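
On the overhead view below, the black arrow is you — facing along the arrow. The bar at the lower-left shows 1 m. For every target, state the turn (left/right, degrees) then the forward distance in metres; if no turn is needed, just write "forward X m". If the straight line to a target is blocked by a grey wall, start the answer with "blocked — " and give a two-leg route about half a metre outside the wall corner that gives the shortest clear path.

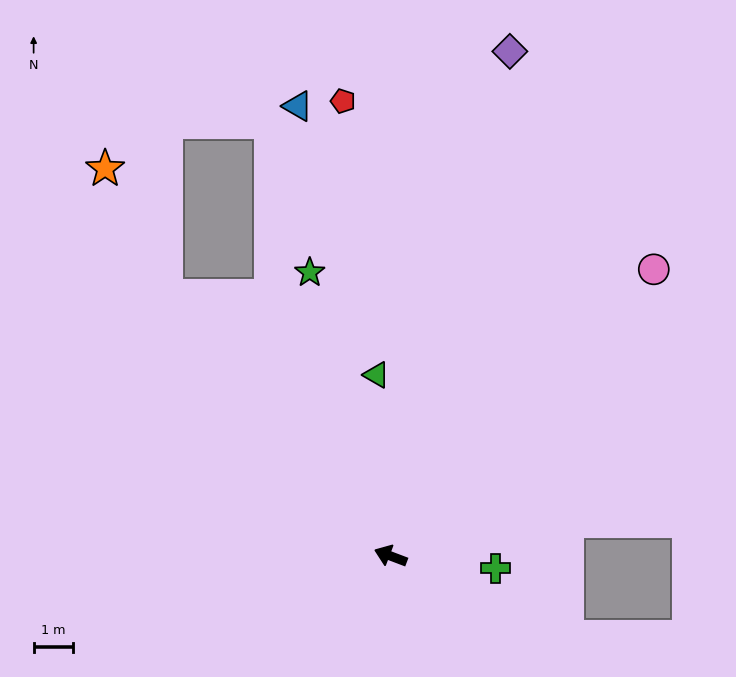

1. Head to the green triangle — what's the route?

turn right 65°, forward 4.7 m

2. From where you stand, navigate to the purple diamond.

turn right 83°, forward 13.3 m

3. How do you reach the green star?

turn right 53°, forward 7.6 m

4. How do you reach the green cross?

turn right 166°, forward 2.7 m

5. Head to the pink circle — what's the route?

turn right 112°, forward 10.0 m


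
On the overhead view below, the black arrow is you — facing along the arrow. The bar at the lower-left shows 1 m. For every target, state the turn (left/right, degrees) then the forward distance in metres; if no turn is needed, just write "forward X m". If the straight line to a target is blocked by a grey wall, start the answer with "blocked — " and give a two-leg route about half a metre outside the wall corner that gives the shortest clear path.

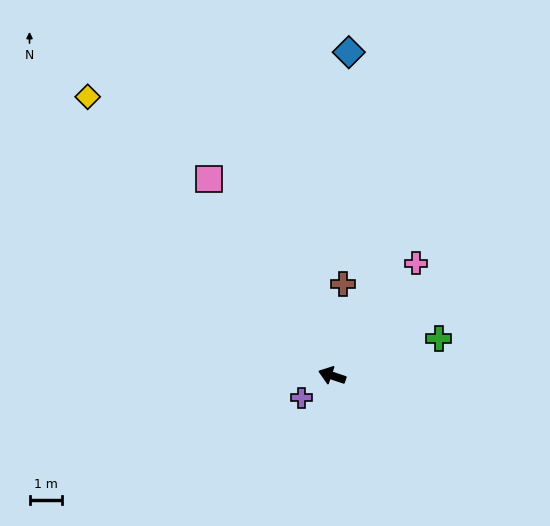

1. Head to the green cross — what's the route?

turn right 142°, forward 3.4 m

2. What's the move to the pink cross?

turn right 108°, forward 4.3 m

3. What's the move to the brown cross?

turn right 78°, forward 2.8 m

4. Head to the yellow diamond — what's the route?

turn right 30°, forward 11.3 m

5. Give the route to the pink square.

turn right 39°, forward 7.1 m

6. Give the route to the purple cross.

turn left 55°, forward 1.2 m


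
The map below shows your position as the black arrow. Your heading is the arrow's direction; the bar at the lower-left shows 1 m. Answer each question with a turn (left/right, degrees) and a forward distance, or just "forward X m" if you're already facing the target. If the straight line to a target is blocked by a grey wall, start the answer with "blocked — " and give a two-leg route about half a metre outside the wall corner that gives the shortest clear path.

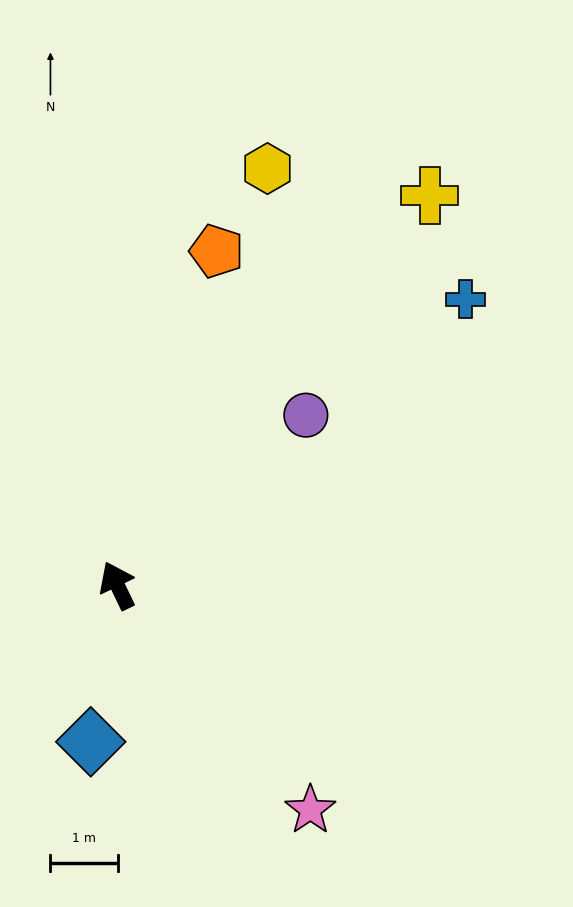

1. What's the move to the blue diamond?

turn left 145°, forward 2.4 m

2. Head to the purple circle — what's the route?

turn right 74°, forward 3.8 m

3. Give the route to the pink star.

turn right 165°, forward 4.4 m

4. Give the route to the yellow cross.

turn right 64°, forward 7.4 m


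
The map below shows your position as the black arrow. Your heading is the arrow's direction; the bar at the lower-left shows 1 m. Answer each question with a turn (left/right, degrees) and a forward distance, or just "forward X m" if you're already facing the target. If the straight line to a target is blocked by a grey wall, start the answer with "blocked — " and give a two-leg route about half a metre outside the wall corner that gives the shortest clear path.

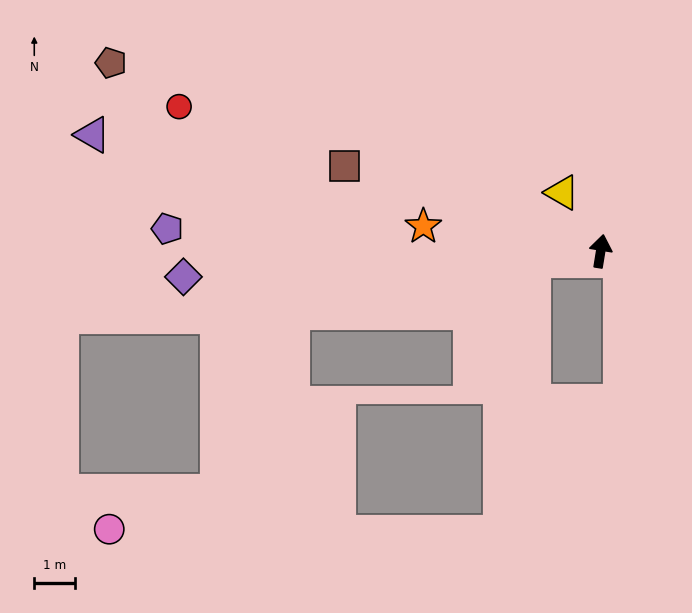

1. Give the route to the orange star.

turn left 91°, forward 4.4 m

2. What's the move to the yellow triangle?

turn left 43°, forward 1.7 m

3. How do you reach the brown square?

turn left 81°, forward 6.6 m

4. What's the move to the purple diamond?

turn left 103°, forward 10.2 m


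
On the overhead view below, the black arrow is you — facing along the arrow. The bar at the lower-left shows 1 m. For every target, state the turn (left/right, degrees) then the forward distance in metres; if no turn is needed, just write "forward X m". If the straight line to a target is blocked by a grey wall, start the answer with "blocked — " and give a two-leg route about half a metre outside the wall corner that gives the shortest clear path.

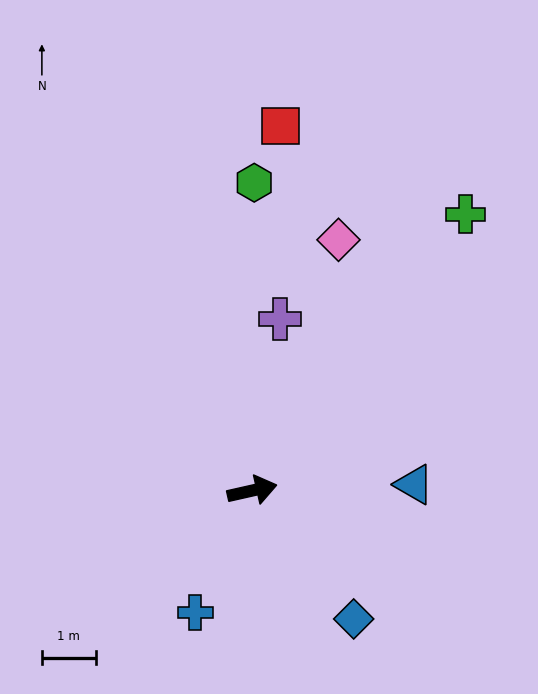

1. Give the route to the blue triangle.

turn right 11°, forward 3.0 m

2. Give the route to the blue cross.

turn right 128°, forward 2.5 m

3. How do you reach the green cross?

turn left 40°, forward 6.5 m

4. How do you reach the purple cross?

turn left 68°, forward 3.2 m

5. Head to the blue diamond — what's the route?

turn right 64°, forward 3.0 m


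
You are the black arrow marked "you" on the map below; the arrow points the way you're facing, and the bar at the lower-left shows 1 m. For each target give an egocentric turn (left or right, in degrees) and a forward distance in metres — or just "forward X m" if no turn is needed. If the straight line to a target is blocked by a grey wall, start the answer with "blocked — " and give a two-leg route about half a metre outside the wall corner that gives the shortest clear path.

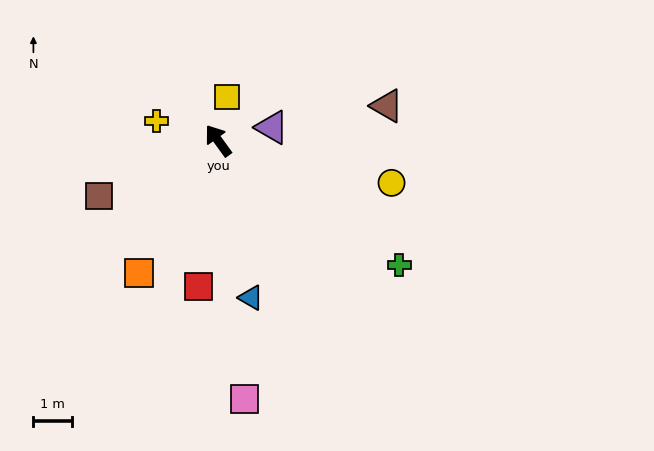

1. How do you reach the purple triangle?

turn right 112°, forward 1.4 m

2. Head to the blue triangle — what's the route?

turn left 156°, forward 4.2 m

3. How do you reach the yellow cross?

turn left 36°, forward 1.7 m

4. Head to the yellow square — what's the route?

turn right 47°, forward 1.1 m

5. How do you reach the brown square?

turn left 79°, forward 3.4 m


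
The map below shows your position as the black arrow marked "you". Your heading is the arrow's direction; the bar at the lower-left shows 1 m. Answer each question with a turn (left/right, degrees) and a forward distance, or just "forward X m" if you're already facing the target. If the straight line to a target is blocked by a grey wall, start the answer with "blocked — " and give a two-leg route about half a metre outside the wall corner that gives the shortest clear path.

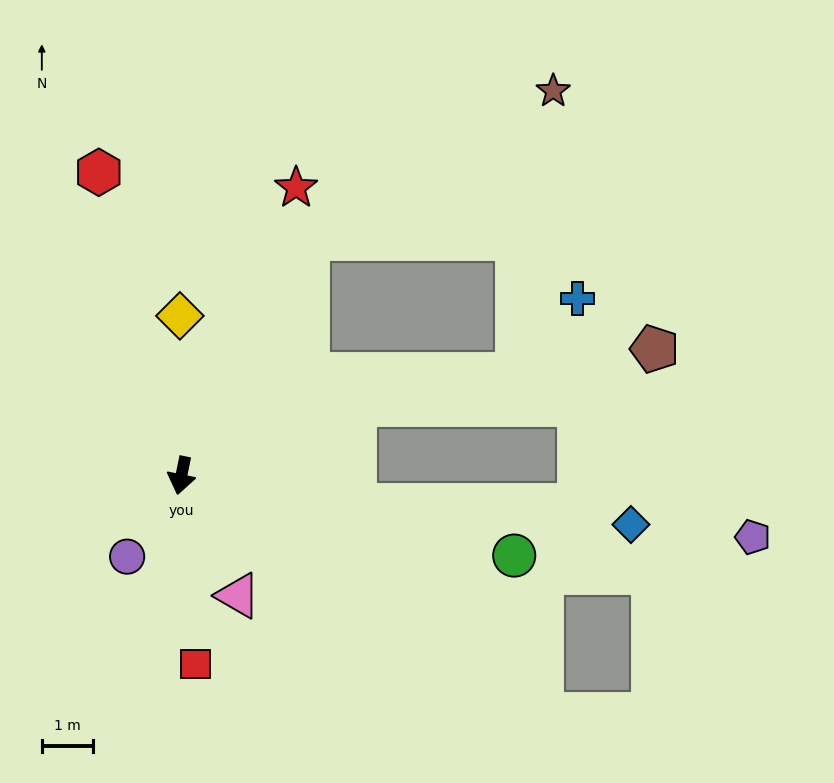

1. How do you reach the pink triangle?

turn left 37°, forward 2.6 m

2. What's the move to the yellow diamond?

turn right 168°, forward 3.1 m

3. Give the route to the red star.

turn left 170°, forward 6.1 m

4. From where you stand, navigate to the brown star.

blocked — turn left 163°, forward 5.3 m, then turn right 30°, forward 5.6 m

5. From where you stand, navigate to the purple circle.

turn right 22°, forward 1.9 m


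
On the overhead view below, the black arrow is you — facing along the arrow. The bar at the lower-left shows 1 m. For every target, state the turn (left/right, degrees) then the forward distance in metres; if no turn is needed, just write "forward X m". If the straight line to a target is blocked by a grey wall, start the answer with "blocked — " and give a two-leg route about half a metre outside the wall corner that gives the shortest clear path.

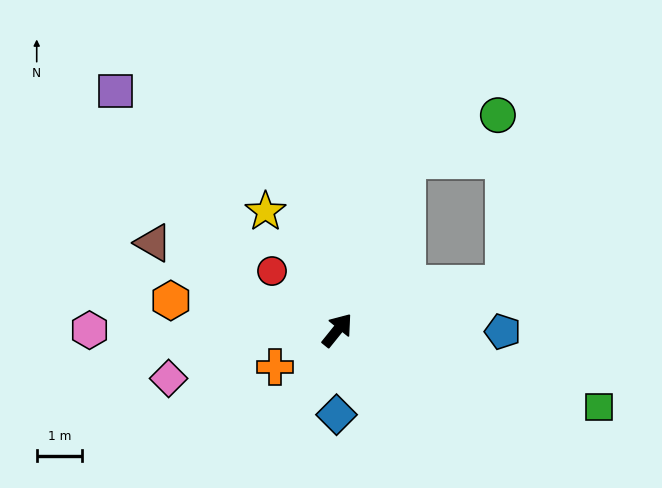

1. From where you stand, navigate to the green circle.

blocked — turn left 17°, forward 4.1 m, then turn right 42°, forward 2.3 m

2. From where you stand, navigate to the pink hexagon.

turn left 129°, forward 5.5 m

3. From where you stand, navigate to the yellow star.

turn left 70°, forward 3.1 m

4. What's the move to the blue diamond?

turn right 142°, forward 1.9 m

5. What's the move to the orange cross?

turn left 160°, forward 1.6 m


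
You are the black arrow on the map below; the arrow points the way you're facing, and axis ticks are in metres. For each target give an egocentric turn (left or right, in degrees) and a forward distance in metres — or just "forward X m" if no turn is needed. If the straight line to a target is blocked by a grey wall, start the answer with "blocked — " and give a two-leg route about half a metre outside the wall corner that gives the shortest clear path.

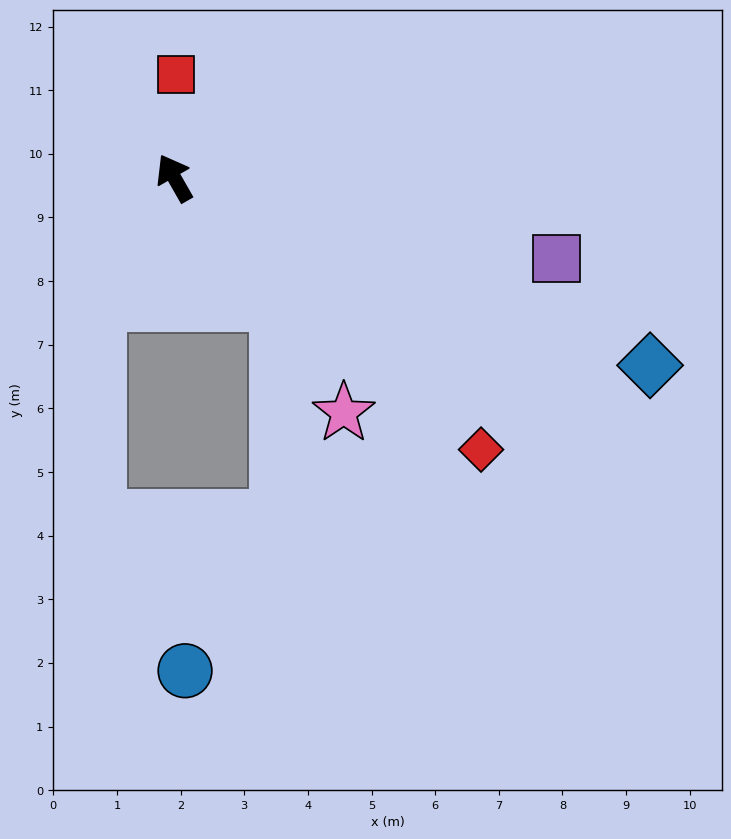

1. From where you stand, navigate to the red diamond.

turn right 161°, forward 6.4 m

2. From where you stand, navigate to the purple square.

turn right 132°, forward 6.1 m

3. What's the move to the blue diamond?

turn right 141°, forward 8.0 m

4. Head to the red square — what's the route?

turn right 31°, forward 1.6 m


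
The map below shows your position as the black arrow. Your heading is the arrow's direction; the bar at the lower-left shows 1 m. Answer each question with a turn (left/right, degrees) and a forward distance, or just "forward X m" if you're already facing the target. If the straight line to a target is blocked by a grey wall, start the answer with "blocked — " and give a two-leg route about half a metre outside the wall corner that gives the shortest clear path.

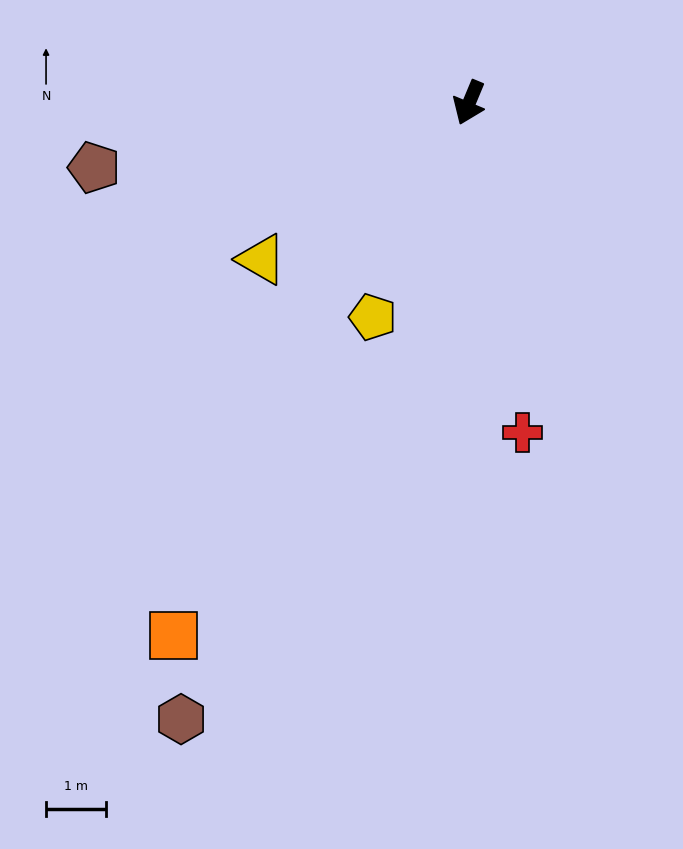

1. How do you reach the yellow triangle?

turn right 30°, forward 4.3 m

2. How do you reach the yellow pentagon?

forward 3.9 m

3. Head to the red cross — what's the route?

turn left 32°, forward 5.6 m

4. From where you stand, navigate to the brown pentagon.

turn right 58°, forward 6.3 m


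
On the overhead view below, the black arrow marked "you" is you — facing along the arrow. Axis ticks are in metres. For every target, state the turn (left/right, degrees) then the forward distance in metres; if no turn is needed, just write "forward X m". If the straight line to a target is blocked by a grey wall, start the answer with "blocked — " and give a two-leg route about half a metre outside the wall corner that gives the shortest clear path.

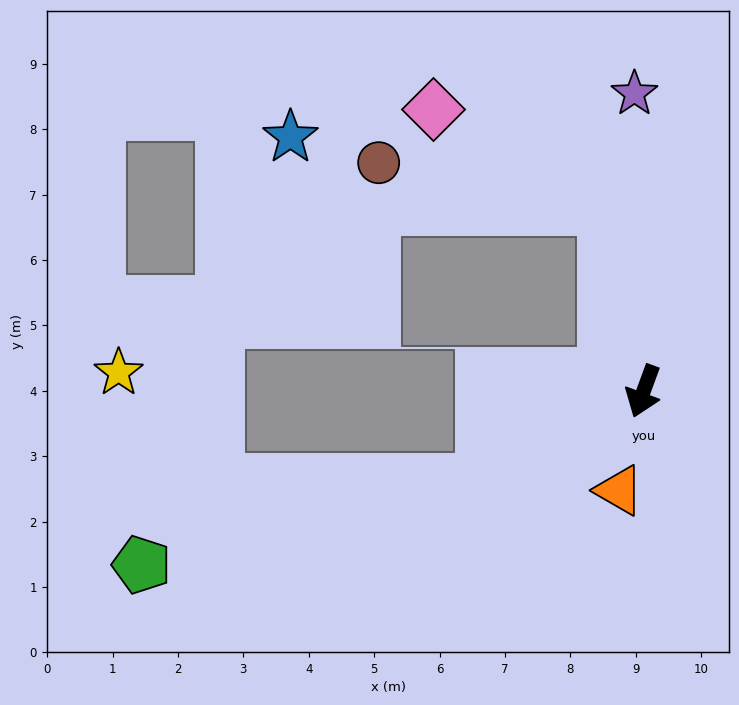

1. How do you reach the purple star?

turn right 158°, forward 4.6 m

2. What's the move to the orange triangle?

turn left 6°, forward 1.6 m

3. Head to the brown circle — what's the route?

blocked — turn right 148°, forward 2.9 m, then turn left 67°, forward 3.5 m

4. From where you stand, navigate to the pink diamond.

blocked — turn right 148°, forward 2.9 m, then turn left 48°, forward 3.0 m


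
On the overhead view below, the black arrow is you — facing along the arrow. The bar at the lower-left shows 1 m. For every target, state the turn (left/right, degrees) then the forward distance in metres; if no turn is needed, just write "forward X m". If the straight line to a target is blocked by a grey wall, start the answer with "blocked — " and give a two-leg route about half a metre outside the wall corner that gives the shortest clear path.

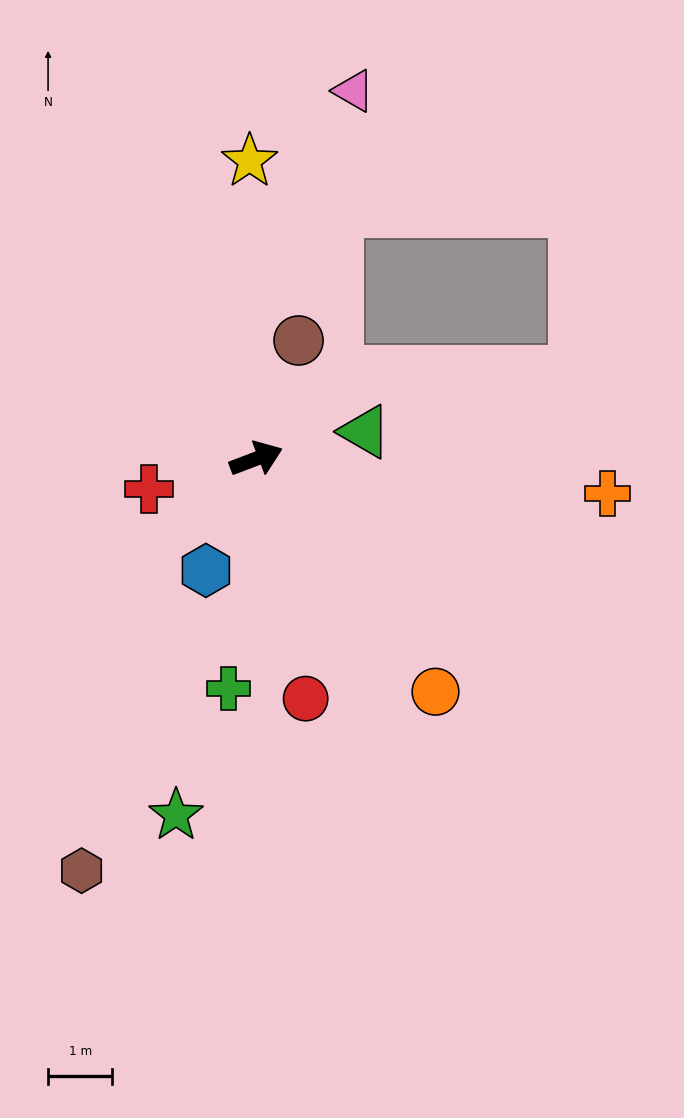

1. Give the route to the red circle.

turn right 99°, forward 3.8 m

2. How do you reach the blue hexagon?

turn right 135°, forward 1.9 m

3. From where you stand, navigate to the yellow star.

turn left 70°, forward 4.6 m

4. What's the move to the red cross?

turn left 175°, forward 1.7 m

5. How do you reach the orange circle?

turn right 73°, forward 4.6 m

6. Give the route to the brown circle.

turn left 49°, forward 2.0 m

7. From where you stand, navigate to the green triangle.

turn right 7°, forward 1.7 m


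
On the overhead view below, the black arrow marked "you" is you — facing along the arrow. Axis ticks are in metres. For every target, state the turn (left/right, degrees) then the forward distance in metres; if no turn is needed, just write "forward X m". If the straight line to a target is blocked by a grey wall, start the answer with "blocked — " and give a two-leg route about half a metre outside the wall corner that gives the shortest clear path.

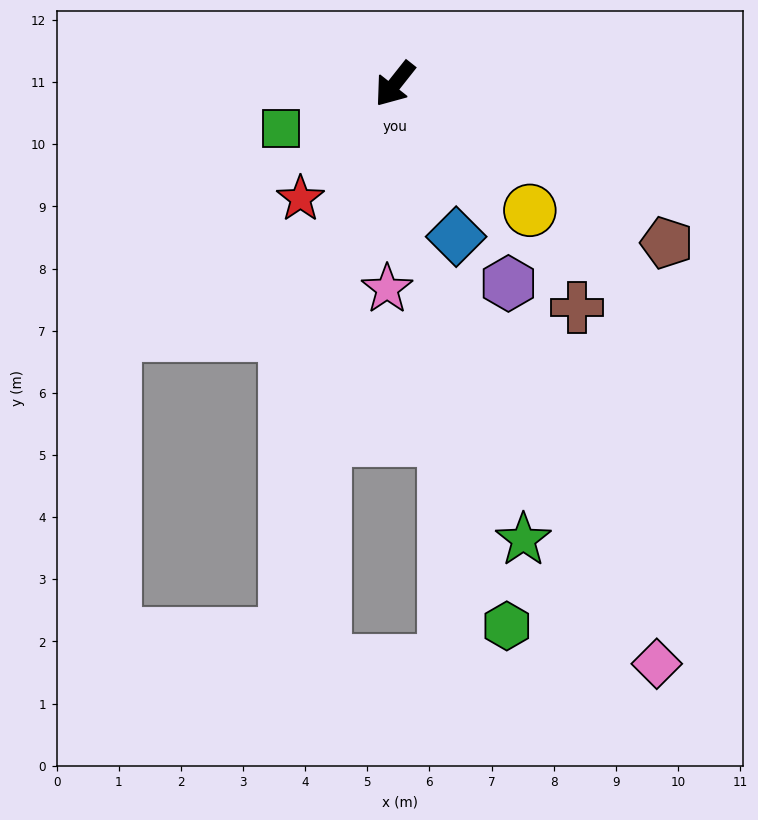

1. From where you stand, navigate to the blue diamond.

turn left 60°, forward 2.6 m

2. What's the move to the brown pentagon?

turn left 98°, forward 5.1 m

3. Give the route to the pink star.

turn left 36°, forward 3.3 m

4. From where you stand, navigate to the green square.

turn right 30°, forward 2.0 m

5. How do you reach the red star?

forward 2.4 m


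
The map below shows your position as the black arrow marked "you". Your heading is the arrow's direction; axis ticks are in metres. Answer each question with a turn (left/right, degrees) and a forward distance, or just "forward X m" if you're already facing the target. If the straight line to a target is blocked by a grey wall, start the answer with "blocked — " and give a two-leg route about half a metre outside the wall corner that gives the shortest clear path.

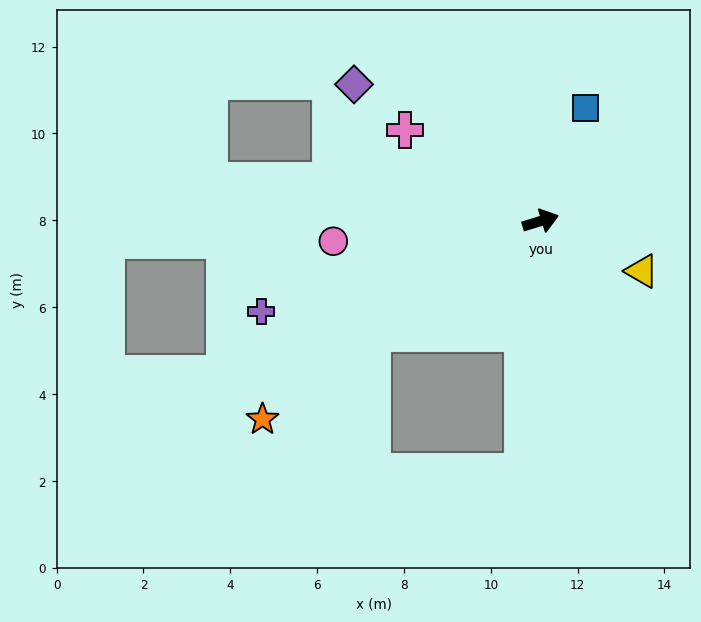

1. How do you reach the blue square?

turn left 51°, forward 2.8 m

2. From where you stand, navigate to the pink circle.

turn left 169°, forward 4.8 m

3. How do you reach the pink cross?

turn left 129°, forward 3.8 m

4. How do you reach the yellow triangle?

turn right 43°, forward 2.6 m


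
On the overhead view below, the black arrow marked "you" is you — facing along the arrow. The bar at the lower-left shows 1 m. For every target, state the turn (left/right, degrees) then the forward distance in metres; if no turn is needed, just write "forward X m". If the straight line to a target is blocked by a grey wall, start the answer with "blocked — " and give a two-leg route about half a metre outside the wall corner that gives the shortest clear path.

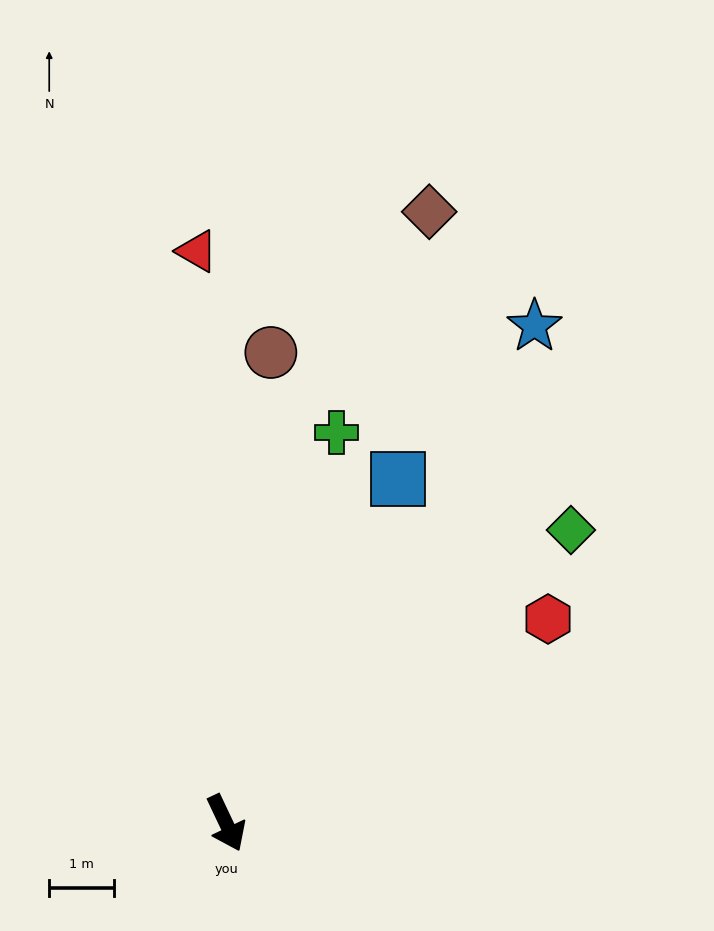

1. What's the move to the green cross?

turn left 139°, forward 6.3 m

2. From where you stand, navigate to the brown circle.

turn left 149°, forward 7.3 m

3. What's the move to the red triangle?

turn left 158°, forward 8.8 m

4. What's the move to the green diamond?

turn left 105°, forward 7.0 m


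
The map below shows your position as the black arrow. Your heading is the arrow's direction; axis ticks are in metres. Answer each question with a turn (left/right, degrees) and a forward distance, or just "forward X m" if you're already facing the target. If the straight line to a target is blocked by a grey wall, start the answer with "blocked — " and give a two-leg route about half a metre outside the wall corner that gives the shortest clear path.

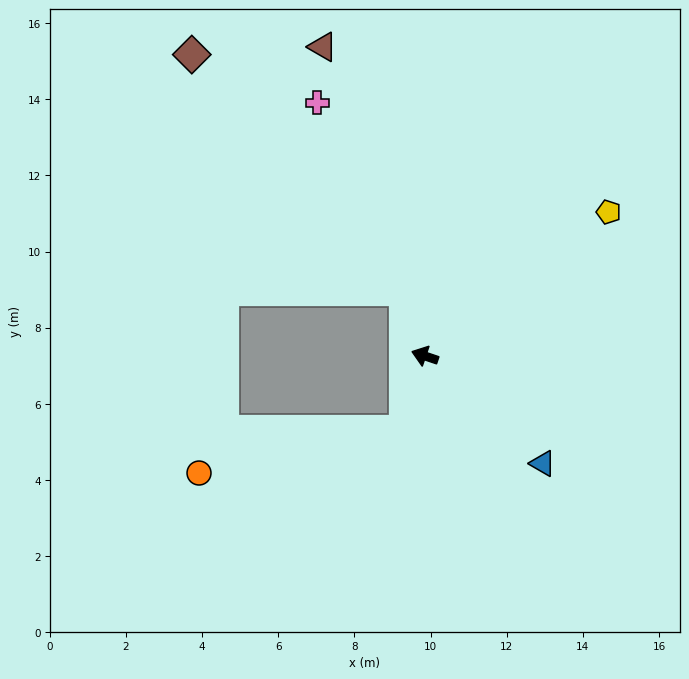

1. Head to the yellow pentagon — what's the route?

turn right 123°, forward 6.1 m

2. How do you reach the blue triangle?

turn left 156°, forward 4.2 m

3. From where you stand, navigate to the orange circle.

blocked — turn left 94°, forward 2.1 m, then turn right 64°, forward 5.5 m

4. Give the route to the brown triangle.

turn right 53°, forward 8.5 m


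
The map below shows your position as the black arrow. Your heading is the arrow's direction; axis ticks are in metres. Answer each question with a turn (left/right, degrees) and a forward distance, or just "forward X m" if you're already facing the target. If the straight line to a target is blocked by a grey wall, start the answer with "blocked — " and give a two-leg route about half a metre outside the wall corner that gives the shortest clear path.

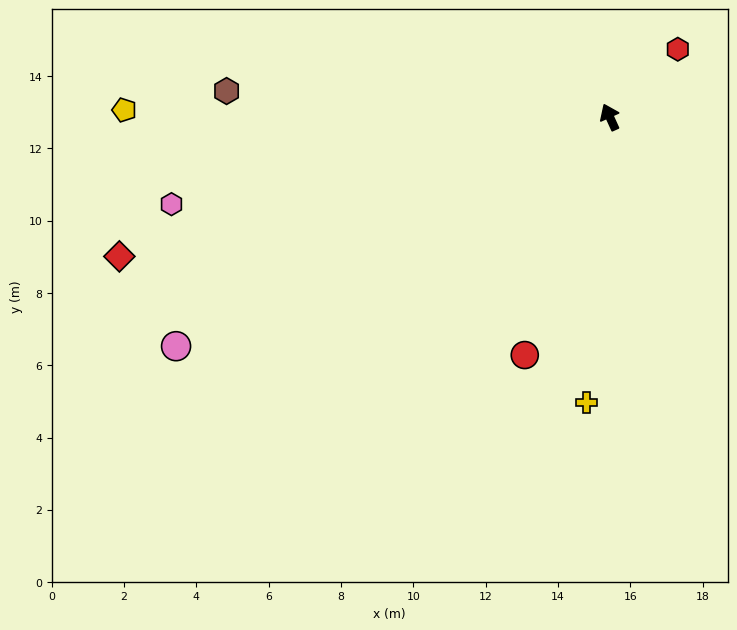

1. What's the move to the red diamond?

turn left 82°, forward 14.1 m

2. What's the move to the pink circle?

turn left 94°, forward 13.6 m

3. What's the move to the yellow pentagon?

turn left 65°, forward 13.4 m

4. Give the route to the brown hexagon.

turn left 62°, forward 10.6 m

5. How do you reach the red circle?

turn left 136°, forward 7.0 m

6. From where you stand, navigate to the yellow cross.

turn left 151°, forward 7.9 m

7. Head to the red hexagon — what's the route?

turn right 69°, forward 2.7 m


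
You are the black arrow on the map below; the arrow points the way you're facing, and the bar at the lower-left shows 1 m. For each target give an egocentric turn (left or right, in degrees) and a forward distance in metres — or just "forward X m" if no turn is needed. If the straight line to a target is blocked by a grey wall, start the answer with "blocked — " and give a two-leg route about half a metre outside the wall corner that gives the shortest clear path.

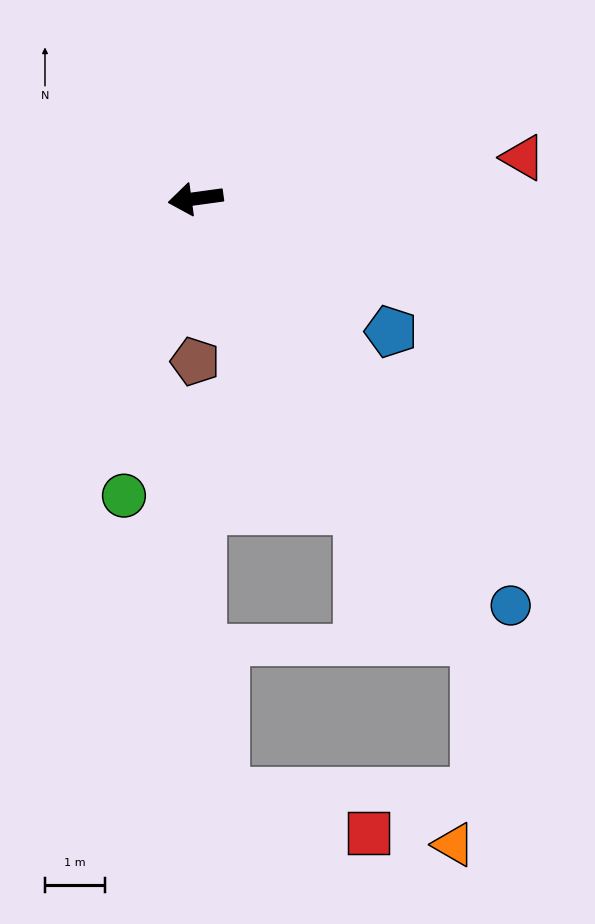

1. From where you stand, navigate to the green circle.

turn left 69°, forward 5.1 m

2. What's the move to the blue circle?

turn left 120°, forward 8.6 m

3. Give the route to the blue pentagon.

turn left 138°, forward 3.9 m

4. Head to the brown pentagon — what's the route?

turn left 82°, forward 2.7 m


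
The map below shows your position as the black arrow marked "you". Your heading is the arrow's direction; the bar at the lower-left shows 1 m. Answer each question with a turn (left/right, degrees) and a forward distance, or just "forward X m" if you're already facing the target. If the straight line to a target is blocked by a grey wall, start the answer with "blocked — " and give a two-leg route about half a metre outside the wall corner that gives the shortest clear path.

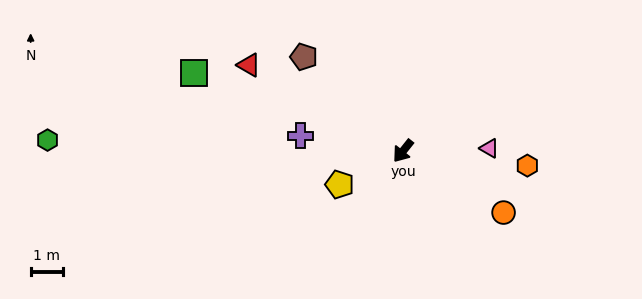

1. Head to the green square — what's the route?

turn right 72°, forward 6.9 m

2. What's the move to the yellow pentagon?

turn right 24°, forward 2.2 m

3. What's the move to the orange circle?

turn left 97°, forward 3.6 m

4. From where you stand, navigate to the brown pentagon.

turn right 95°, forward 4.2 m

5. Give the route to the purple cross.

turn right 60°, forward 3.2 m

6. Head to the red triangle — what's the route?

turn right 81°, forward 5.4 m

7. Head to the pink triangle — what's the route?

turn left 130°, forward 2.7 m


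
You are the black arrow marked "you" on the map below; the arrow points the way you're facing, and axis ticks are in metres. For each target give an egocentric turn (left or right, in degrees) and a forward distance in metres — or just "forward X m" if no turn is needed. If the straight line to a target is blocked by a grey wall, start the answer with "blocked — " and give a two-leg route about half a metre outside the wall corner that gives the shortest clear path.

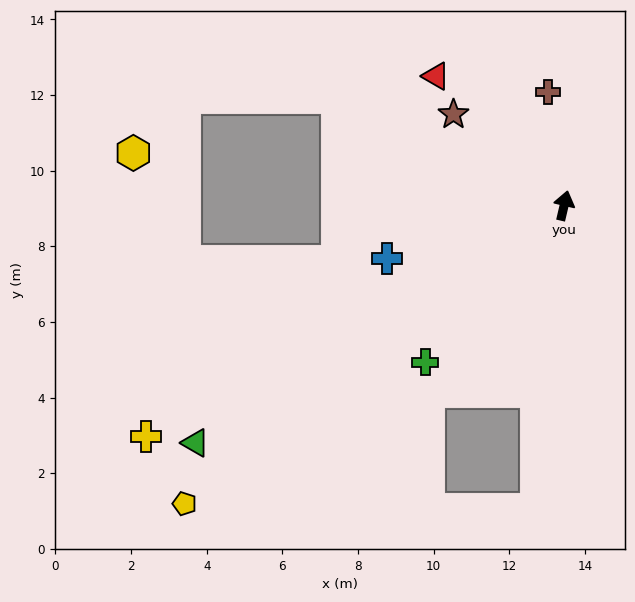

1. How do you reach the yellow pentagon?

turn left 141°, forward 12.8 m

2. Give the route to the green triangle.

turn left 136°, forward 11.6 m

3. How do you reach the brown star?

turn left 64°, forward 3.8 m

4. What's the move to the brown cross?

turn left 21°, forward 3.0 m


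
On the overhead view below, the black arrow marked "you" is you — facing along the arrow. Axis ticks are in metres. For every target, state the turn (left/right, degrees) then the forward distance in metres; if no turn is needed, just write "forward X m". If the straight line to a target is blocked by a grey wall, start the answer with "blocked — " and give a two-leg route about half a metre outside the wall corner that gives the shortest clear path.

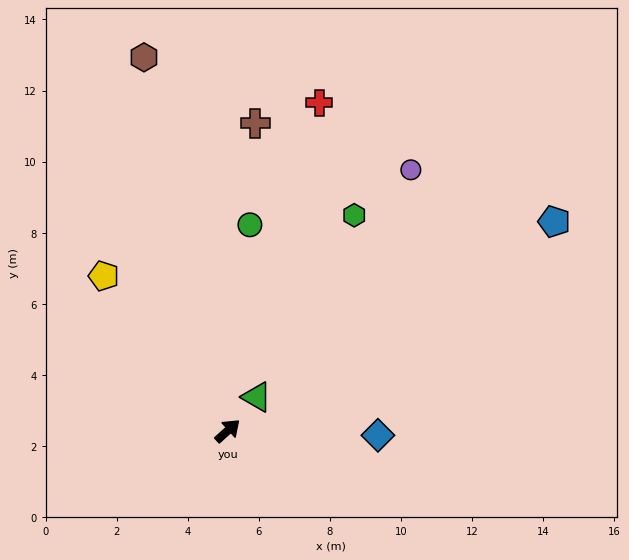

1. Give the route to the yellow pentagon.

turn left 87°, forward 5.6 m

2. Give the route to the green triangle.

turn left 7°, forward 1.3 m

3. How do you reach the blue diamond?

turn right 44°, forward 4.2 m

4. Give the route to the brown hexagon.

turn left 61°, forward 10.8 m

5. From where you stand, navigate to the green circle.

turn left 42°, forward 5.8 m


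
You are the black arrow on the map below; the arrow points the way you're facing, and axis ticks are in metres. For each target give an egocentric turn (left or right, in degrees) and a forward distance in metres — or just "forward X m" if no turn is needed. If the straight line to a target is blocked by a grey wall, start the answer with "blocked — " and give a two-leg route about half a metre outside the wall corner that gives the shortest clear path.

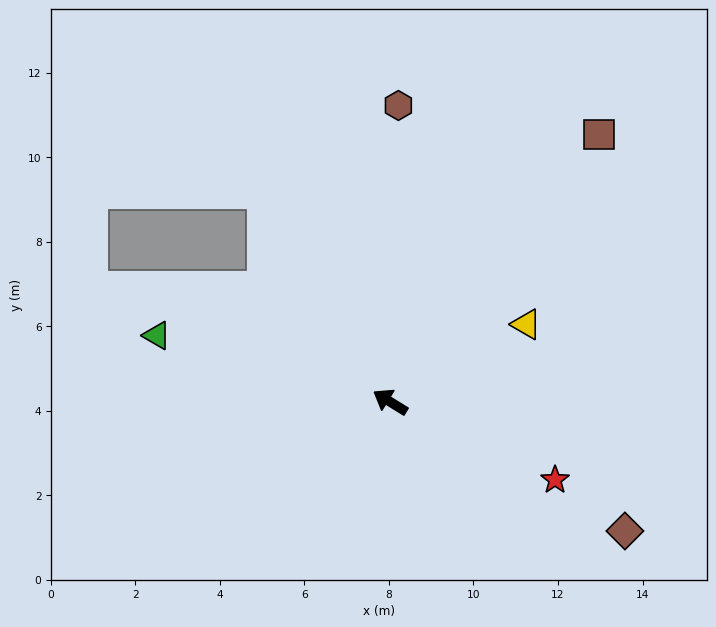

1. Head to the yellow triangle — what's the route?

turn right 119°, forward 3.7 m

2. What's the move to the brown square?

turn right 96°, forward 8.0 m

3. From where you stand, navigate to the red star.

turn right 174°, forward 4.3 m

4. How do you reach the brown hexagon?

turn right 60°, forward 7.0 m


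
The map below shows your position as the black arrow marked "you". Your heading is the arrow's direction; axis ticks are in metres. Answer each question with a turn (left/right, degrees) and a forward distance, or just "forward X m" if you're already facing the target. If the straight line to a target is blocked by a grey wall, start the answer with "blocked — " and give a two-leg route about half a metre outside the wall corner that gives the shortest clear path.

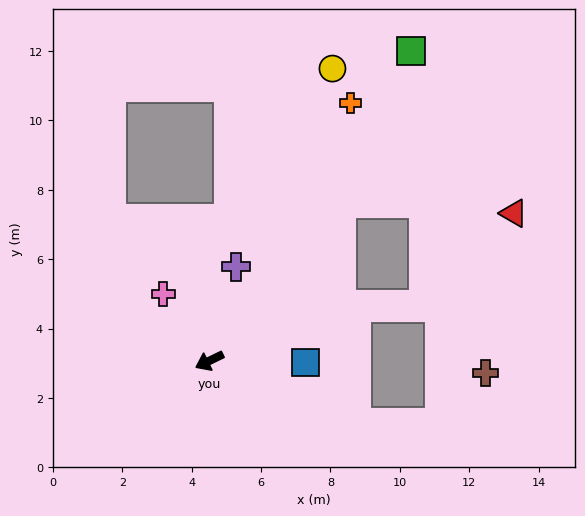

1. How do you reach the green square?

turn right 149°, forward 10.7 m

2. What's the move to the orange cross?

turn right 145°, forward 8.5 m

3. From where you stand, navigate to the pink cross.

turn right 81°, forward 2.3 m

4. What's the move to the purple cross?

turn right 132°, forward 2.8 m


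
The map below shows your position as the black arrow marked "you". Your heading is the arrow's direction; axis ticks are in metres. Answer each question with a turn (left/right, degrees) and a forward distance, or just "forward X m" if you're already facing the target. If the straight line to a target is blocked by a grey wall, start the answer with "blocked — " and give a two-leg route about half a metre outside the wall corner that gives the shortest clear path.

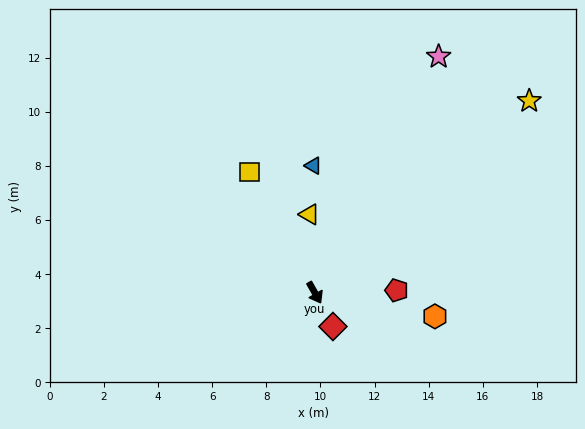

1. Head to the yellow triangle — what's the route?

turn left 154°, forward 2.9 m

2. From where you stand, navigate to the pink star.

turn left 123°, forward 9.9 m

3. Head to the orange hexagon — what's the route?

turn left 49°, forward 4.5 m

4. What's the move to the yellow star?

turn left 102°, forward 10.6 m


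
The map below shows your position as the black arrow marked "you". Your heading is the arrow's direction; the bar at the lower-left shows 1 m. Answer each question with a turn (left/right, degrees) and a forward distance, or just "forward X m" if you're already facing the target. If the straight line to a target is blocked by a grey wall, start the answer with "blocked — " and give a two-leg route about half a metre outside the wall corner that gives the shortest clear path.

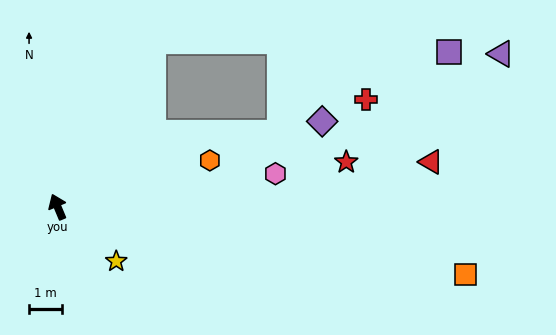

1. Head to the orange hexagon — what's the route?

turn right 96°, forward 4.9 m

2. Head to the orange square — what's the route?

turn right 122°, forward 12.6 m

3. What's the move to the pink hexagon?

turn right 104°, forward 6.7 m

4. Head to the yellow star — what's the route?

turn right 156°, forward 2.4 m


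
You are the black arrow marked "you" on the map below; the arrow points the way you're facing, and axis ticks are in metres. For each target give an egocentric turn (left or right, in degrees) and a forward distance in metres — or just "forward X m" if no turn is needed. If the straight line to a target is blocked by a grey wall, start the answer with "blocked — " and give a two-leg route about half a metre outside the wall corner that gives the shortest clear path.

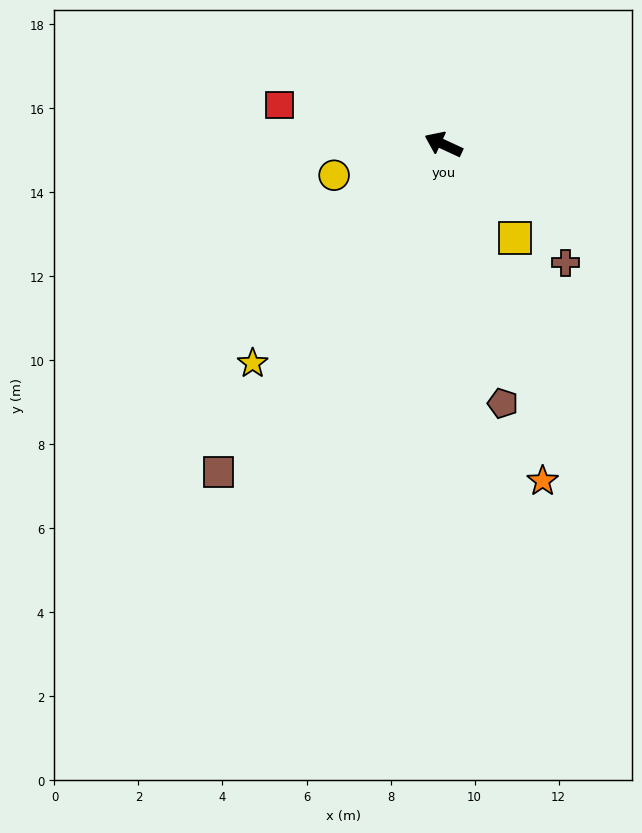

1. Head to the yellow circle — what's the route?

turn left 41°, forward 2.7 m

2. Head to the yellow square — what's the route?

turn left 152°, forward 2.8 m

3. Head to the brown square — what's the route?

turn left 80°, forward 9.5 m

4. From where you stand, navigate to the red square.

turn left 11°, forward 4.0 m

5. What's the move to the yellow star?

turn left 74°, forward 6.9 m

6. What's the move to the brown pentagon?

turn left 128°, forward 6.3 m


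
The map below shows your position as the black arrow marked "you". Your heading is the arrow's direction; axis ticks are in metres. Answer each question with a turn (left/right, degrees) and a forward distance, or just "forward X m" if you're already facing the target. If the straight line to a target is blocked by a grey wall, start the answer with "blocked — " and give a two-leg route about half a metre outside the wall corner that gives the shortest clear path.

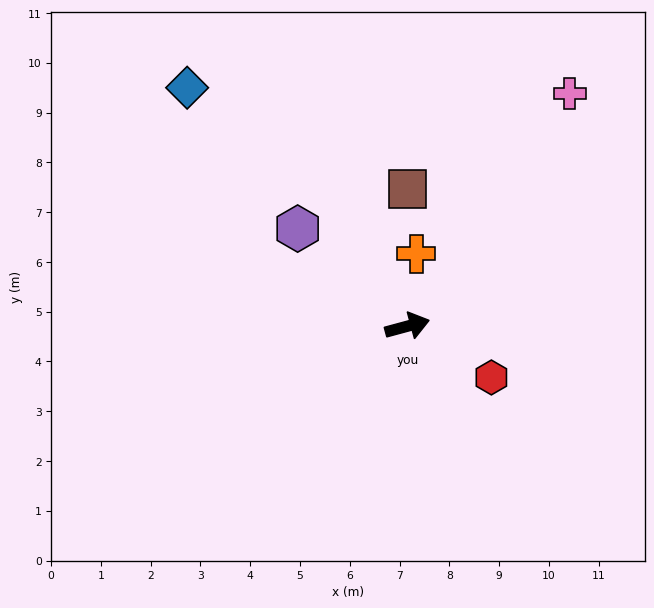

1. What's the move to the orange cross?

turn left 68°, forward 1.5 m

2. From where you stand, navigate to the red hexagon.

turn right 46°, forward 2.0 m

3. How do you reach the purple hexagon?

turn left 123°, forward 2.9 m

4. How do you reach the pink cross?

turn left 40°, forward 5.7 m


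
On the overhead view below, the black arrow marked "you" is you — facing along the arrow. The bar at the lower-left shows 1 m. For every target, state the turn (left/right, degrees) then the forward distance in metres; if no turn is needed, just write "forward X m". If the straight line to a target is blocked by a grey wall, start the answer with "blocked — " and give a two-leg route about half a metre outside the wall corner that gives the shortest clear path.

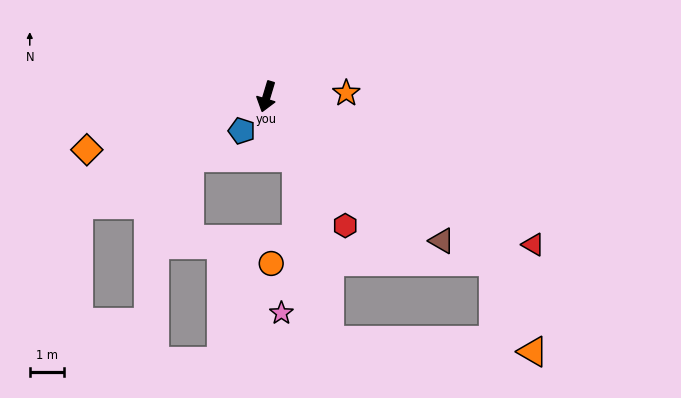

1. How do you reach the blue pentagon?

turn right 19°, forward 1.2 m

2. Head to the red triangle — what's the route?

turn left 78°, forward 8.9 m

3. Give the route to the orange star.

turn left 109°, forward 2.3 m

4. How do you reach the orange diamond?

turn right 57°, forward 5.5 m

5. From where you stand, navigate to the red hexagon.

turn left 48°, forward 4.4 m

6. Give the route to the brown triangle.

turn left 67°, forward 6.6 m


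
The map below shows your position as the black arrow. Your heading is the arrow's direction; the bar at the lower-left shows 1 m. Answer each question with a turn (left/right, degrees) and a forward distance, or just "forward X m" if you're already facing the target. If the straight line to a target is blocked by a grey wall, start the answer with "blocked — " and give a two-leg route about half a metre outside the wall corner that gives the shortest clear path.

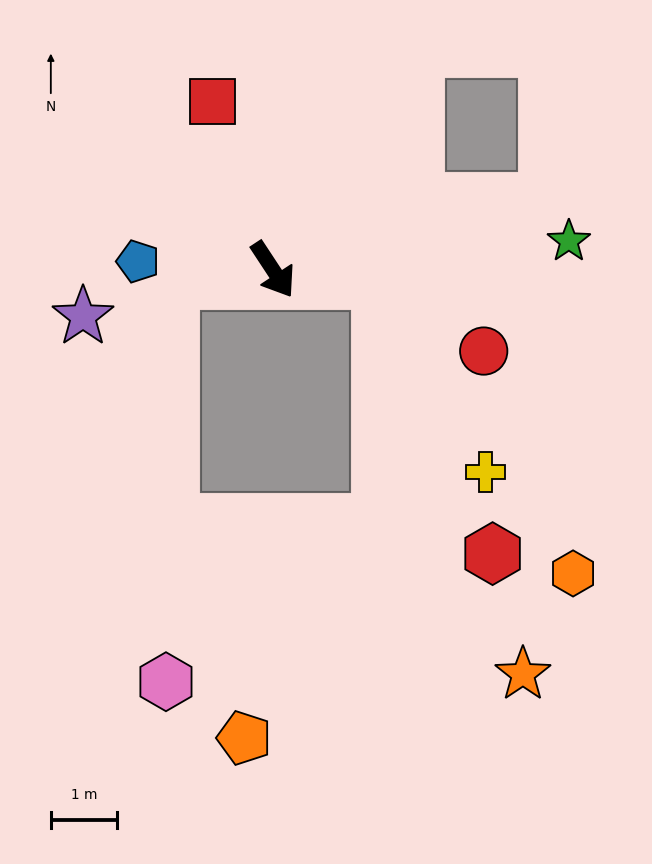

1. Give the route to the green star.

turn left 62°, forward 4.5 m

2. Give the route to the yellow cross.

blocked — turn left 51°, forward 1.6 m, then turn right 55°, forward 3.3 m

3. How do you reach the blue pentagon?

turn right 127°, forward 2.0 m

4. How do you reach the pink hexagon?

blocked — turn right 117°, forward 1.5 m, then turn left 83°, forward 6.0 m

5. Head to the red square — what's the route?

turn left 166°, forward 2.7 m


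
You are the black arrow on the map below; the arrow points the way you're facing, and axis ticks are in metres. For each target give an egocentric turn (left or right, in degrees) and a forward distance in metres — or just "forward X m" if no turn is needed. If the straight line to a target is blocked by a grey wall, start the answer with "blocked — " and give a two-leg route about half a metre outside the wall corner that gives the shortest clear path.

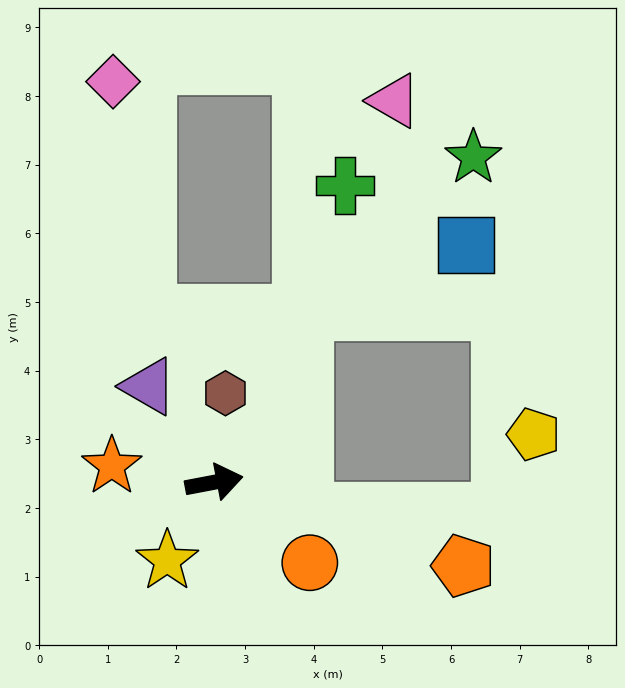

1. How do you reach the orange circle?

turn right 51°, forward 1.8 m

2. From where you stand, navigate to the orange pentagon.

turn right 29°, forward 3.8 m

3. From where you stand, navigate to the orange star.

turn left 160°, forward 1.5 m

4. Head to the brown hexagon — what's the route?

turn left 72°, forward 1.3 m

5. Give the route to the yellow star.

turn right 132°, forward 1.3 m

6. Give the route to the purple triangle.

turn left 113°, forward 1.7 m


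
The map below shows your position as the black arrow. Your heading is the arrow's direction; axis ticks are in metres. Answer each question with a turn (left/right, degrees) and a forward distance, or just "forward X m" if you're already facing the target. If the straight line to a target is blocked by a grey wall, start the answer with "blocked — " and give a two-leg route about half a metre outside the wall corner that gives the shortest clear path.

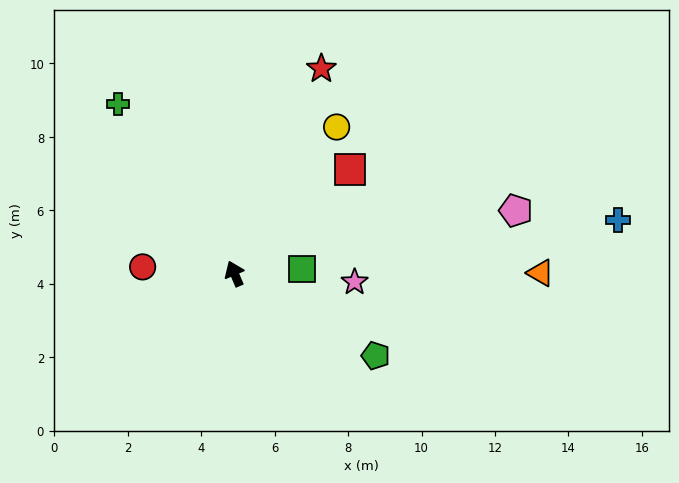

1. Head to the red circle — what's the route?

turn left 63°, forward 2.5 m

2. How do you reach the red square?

turn right 71°, forward 4.2 m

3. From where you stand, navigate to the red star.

turn right 46°, forward 6.1 m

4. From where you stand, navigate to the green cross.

turn left 11°, forward 5.6 m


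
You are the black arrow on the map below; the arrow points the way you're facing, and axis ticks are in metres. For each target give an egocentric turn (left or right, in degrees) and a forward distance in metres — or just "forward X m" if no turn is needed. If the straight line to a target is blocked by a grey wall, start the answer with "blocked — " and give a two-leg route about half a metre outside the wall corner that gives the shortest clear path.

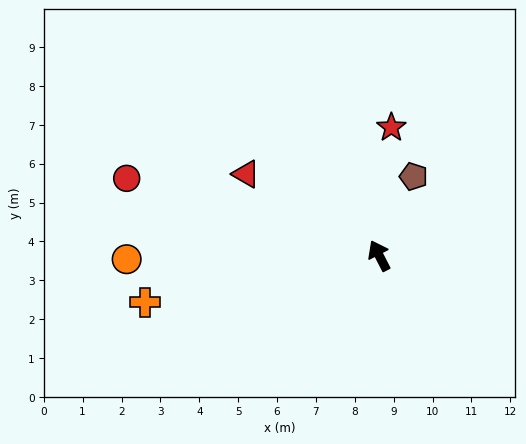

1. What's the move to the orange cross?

turn left 74°, forward 6.1 m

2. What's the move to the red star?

turn right 33°, forward 3.3 m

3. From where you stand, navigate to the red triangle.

turn left 31°, forward 4.0 m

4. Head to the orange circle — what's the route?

turn left 64°, forward 6.5 m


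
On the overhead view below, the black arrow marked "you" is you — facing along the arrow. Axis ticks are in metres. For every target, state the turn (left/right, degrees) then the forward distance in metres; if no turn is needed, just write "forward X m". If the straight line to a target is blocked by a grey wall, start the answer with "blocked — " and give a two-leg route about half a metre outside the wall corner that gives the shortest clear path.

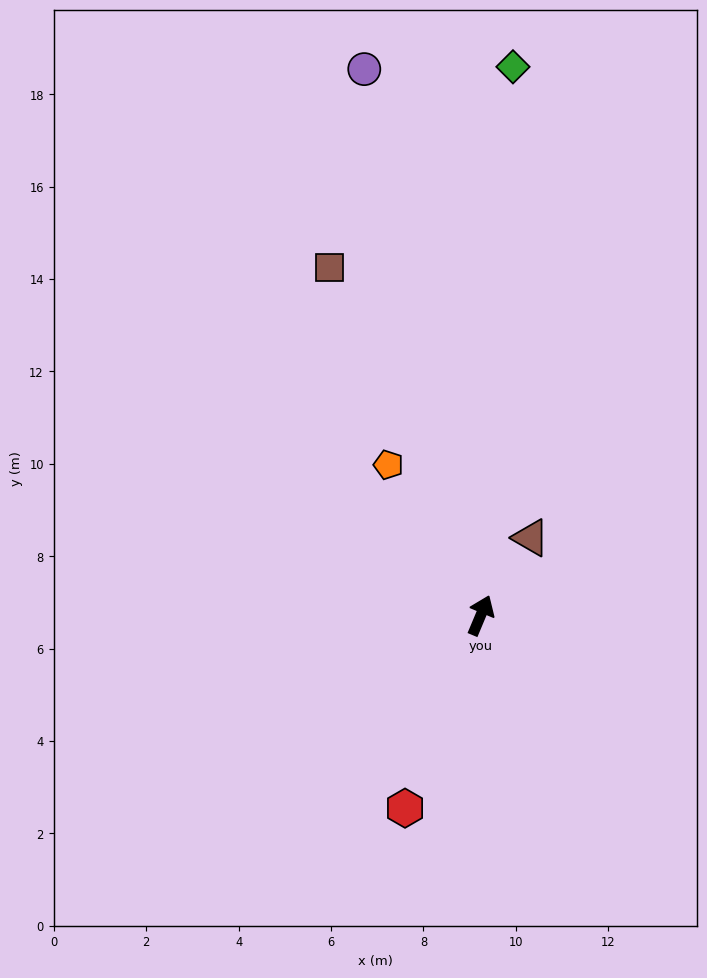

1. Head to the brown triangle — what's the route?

turn right 10°, forward 2.0 m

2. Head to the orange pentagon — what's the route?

turn left 54°, forward 3.8 m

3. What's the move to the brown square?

turn left 46°, forward 8.2 m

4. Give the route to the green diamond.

turn left 19°, forward 11.9 m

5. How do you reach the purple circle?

turn left 35°, forward 12.1 m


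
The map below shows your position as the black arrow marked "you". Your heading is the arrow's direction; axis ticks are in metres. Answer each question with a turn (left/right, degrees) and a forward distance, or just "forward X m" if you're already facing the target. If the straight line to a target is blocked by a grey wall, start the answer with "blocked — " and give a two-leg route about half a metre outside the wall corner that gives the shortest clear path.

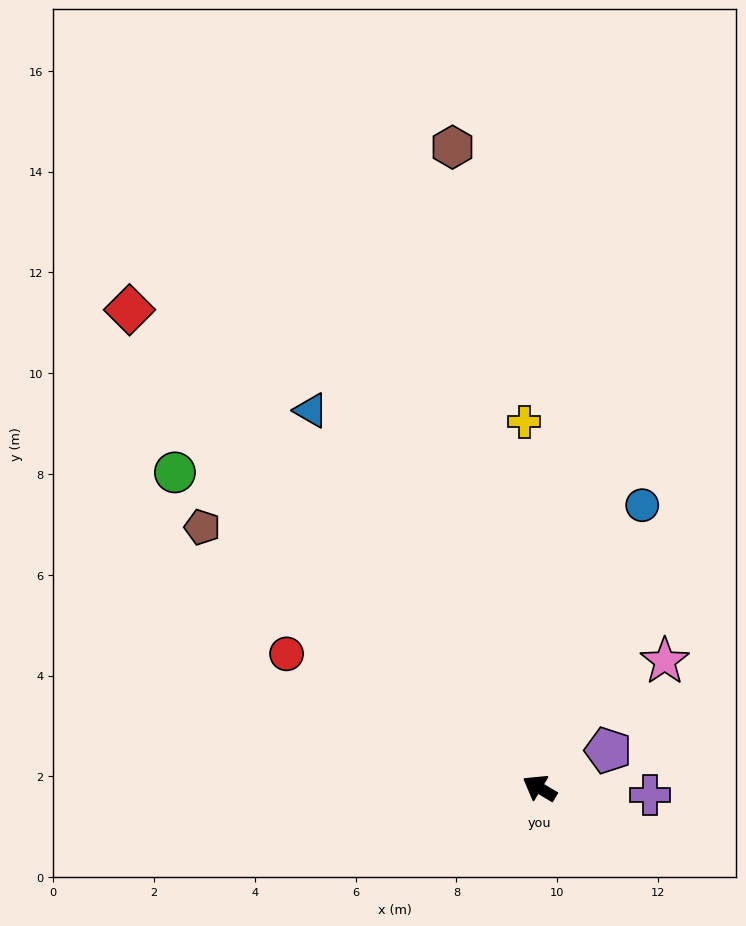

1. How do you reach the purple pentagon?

turn right 120°, forward 1.6 m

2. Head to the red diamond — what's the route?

turn right 19°, forward 12.5 m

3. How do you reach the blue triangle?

turn right 28°, forward 8.8 m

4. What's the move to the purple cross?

turn right 153°, forward 2.2 m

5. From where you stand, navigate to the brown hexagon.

turn right 52°, forward 12.8 m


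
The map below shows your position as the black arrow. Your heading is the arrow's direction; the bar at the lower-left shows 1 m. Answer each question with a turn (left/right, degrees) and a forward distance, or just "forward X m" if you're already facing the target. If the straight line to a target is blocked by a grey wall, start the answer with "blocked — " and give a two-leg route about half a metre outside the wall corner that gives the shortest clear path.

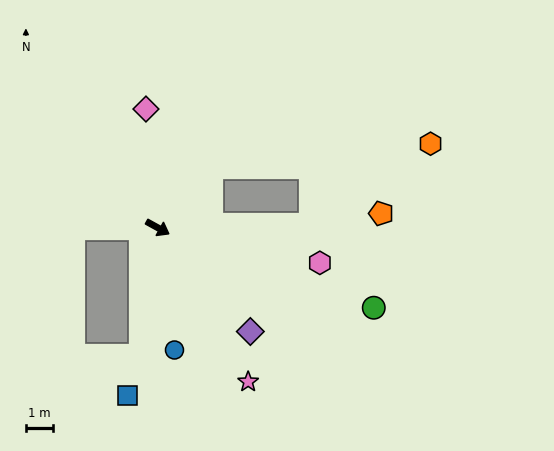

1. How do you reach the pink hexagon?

turn left 17°, forward 6.0 m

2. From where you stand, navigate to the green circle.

turn left 9°, forward 8.3 m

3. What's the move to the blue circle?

turn right 53°, forward 4.5 m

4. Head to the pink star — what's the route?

turn right 31°, forward 6.5 m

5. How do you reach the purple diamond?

turn right 19°, forward 5.0 m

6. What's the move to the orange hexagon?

blocked — turn left 30°, forward 5.5 m, then turn left 33°, forward 5.2 m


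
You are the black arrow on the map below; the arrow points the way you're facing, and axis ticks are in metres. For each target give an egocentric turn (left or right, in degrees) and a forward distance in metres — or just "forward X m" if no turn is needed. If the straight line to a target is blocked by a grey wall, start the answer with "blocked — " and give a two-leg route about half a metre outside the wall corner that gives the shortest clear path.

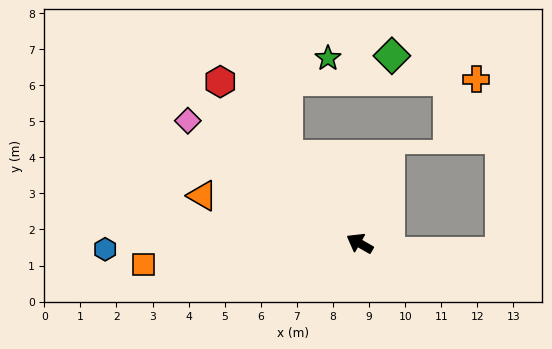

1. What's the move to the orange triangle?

turn left 13°, forward 4.6 m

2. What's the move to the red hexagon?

turn right 19°, forward 5.9 m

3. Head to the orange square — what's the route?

turn left 35°, forward 6.0 m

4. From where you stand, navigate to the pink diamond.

turn right 6°, forward 5.9 m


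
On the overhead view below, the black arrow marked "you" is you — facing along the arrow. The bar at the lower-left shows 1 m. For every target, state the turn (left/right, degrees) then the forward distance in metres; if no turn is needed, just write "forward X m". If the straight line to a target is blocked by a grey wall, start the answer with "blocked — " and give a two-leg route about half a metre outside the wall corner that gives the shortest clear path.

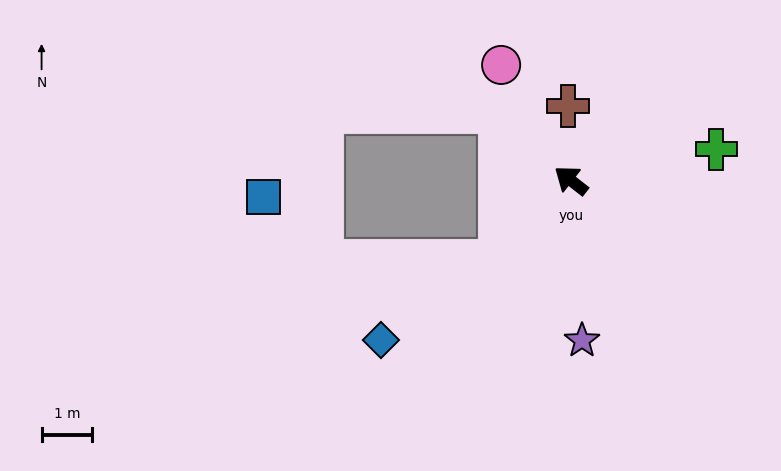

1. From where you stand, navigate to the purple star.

turn left 132°, forward 3.2 m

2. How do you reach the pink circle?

turn right 21°, forward 2.6 m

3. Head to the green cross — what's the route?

turn right 130°, forward 2.9 m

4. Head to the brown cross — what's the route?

turn right 50°, forward 1.5 m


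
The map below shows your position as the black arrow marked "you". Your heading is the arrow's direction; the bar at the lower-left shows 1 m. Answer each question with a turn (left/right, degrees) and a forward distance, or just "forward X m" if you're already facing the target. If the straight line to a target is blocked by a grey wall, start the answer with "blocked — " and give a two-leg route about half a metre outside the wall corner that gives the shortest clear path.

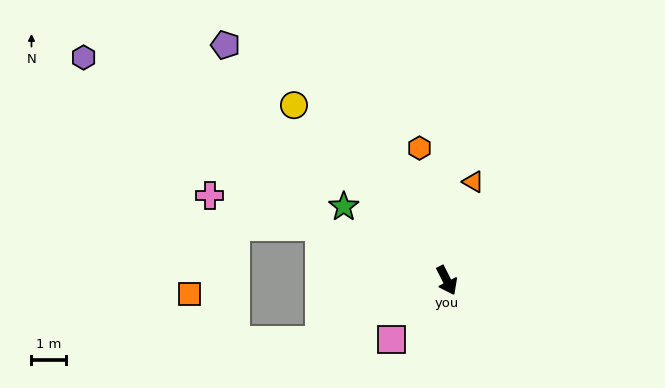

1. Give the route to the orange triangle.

turn left 138°, forward 2.9 m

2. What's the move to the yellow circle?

turn right 166°, forward 6.6 m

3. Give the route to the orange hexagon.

turn left 165°, forward 3.9 m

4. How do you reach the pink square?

turn right 70°, forward 2.3 m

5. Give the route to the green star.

turn right 153°, forward 3.6 m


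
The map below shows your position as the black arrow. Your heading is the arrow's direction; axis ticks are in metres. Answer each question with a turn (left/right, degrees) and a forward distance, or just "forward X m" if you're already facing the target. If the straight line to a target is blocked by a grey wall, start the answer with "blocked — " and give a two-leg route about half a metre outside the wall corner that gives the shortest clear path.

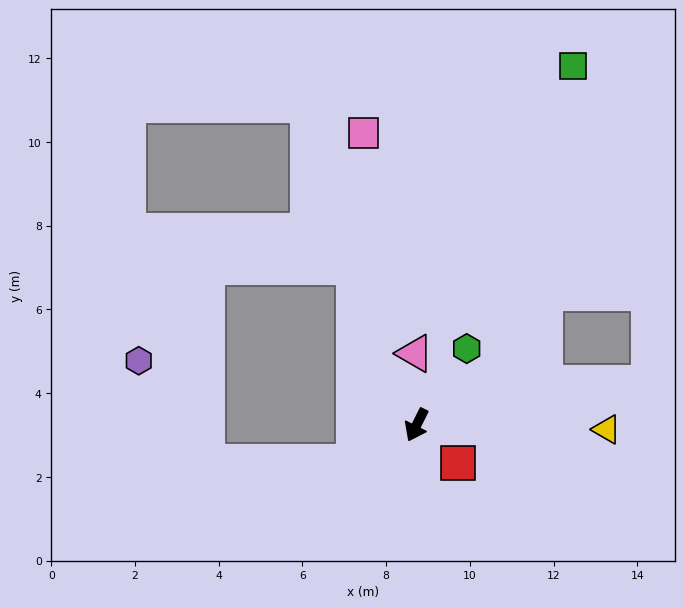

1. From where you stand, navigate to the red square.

turn left 74°, forward 1.3 m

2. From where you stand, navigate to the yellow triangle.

turn left 115°, forward 4.5 m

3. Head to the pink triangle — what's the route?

turn right 152°, forward 1.7 m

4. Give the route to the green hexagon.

turn left 173°, forward 2.2 m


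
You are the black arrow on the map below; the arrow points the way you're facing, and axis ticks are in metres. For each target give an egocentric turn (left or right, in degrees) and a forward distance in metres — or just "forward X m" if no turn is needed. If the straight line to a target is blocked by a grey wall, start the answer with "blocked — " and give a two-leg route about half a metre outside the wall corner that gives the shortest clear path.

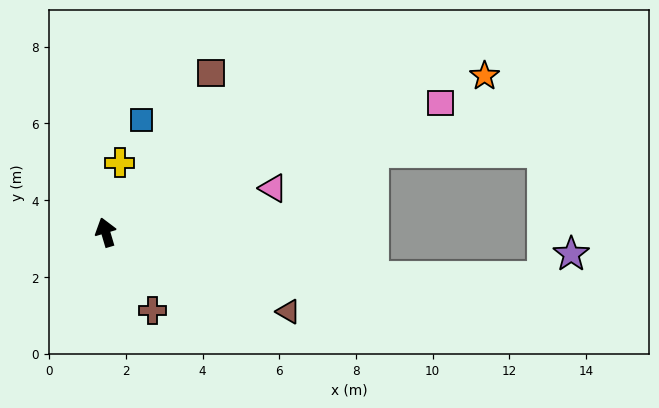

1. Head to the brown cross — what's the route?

turn right 166°, forward 2.4 m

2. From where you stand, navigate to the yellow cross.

turn right 28°, forward 1.8 m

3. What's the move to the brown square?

turn right 50°, forward 5.0 m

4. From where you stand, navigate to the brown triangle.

turn right 130°, forward 5.2 m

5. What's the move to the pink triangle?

turn right 92°, forward 4.5 m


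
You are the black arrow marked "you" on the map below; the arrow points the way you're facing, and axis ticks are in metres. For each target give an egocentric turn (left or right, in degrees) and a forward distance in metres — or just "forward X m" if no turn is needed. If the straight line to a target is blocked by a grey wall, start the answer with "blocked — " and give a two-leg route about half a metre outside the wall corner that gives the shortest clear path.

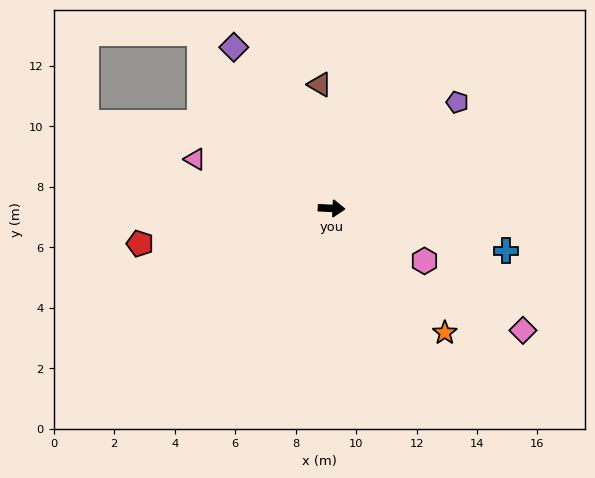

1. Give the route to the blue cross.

turn right 11°, forward 5.9 m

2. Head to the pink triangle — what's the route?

turn left 163°, forward 4.8 m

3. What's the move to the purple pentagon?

turn left 43°, forward 5.4 m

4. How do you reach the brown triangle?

turn left 98°, forward 4.1 m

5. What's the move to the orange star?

turn right 45°, forward 5.6 m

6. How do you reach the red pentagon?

turn right 167°, forward 6.4 m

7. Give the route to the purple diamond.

turn left 124°, forward 6.2 m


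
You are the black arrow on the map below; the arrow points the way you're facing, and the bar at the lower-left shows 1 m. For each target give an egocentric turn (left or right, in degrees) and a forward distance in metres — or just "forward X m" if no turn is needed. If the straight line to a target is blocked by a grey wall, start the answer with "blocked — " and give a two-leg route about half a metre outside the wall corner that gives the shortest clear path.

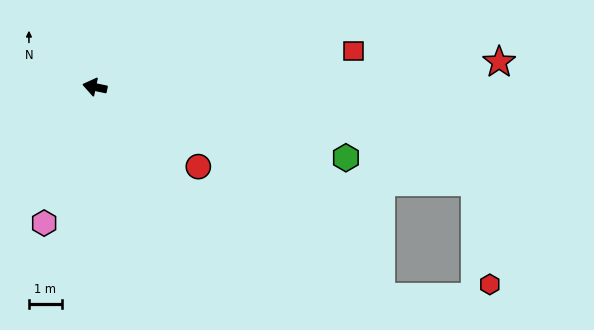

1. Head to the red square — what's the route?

turn right 160°, forward 7.9 m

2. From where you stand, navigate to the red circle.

turn left 154°, forward 4.0 m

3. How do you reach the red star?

turn right 165°, forward 12.3 m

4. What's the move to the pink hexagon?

turn left 81°, forward 4.4 m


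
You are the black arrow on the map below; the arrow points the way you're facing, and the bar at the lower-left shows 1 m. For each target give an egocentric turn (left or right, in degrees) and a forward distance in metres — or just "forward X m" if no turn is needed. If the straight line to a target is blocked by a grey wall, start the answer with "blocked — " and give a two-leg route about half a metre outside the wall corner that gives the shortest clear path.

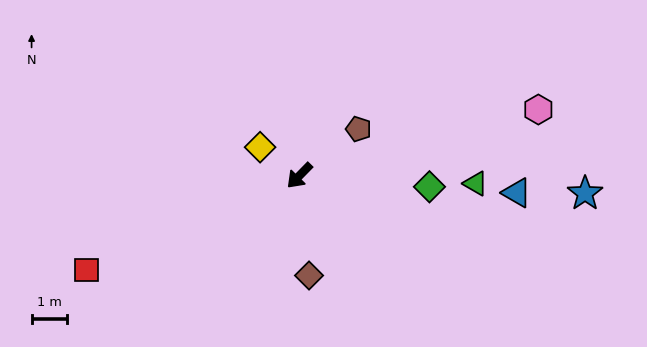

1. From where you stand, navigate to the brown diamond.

turn left 50°, forward 2.8 m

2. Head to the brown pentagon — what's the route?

turn left 173°, forward 2.1 m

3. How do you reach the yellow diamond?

turn right 81°, forward 1.4 m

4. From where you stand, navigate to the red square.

turn right 22°, forward 6.6 m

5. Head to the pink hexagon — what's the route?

turn left 150°, forward 7.0 m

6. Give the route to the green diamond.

turn left 130°, forward 3.7 m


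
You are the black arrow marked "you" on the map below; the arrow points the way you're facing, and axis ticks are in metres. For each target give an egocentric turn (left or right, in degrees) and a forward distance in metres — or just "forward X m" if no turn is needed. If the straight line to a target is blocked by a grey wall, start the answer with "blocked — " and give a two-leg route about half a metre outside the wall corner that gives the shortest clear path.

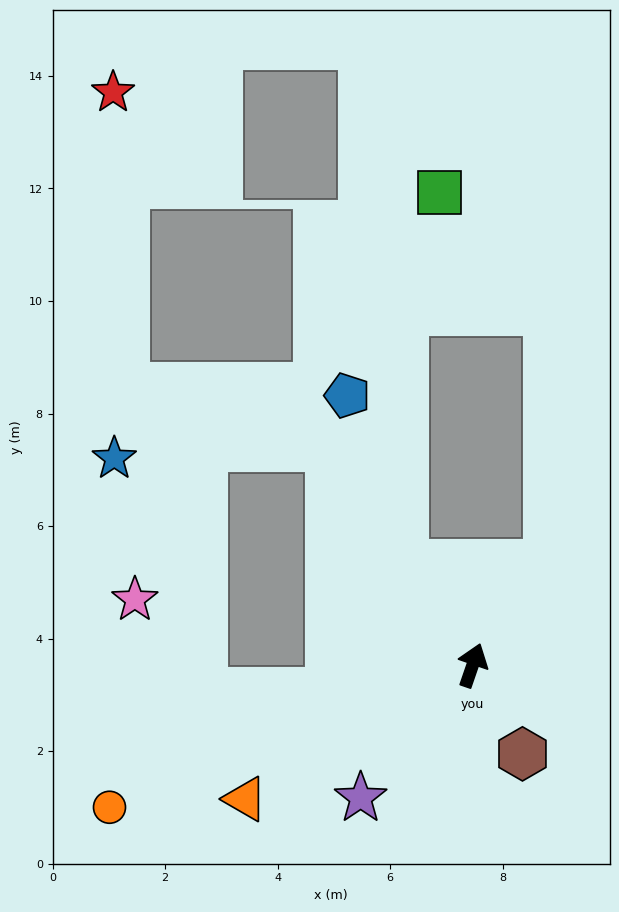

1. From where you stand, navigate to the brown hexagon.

turn right 132°, forward 1.8 m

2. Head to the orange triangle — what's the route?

turn left 139°, forward 4.7 m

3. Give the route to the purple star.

turn left 159°, forward 3.1 m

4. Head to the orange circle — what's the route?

turn left 130°, forward 6.9 m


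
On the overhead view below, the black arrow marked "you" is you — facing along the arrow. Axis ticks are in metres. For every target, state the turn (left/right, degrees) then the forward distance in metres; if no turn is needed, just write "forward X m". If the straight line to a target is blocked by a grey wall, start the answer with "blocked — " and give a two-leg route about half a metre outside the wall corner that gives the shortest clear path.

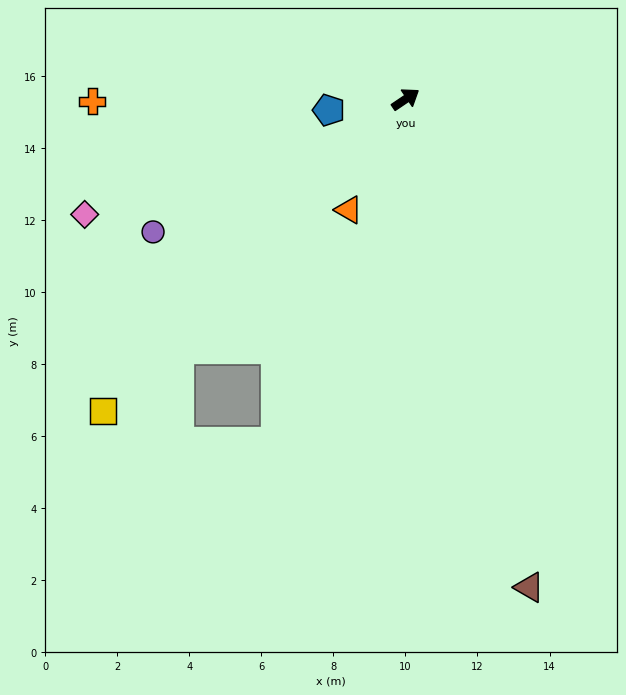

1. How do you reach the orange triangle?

turn right 151°, forward 3.5 m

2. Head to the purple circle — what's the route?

turn left 174°, forward 7.9 m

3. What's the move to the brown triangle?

turn right 110°, forward 14.0 m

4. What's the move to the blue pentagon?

turn left 154°, forward 2.2 m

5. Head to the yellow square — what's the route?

turn right 168°, forward 12.1 m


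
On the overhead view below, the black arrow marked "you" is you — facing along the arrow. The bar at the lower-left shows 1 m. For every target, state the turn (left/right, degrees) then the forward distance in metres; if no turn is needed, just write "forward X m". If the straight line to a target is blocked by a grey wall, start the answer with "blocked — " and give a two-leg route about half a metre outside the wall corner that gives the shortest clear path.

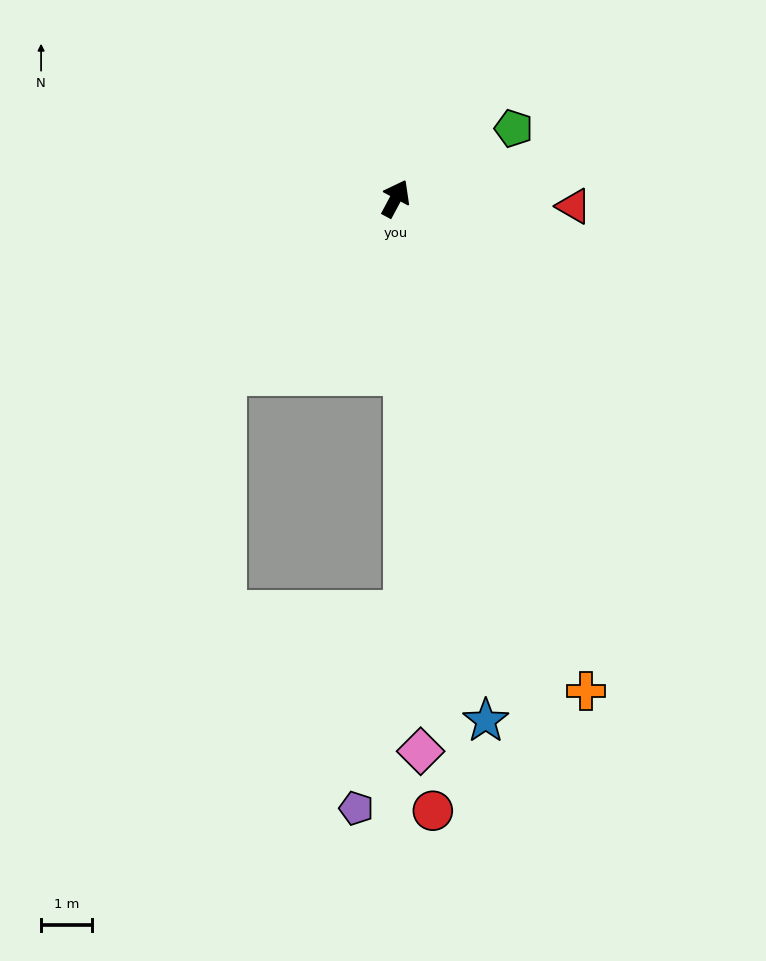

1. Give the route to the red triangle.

turn right 64°, forward 3.5 m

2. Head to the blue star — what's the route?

turn right 142°, forward 10.4 m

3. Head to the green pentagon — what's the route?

turn right 31°, forward 2.7 m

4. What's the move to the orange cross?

turn right 131°, forward 10.4 m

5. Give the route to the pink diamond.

turn right 149°, forward 10.9 m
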